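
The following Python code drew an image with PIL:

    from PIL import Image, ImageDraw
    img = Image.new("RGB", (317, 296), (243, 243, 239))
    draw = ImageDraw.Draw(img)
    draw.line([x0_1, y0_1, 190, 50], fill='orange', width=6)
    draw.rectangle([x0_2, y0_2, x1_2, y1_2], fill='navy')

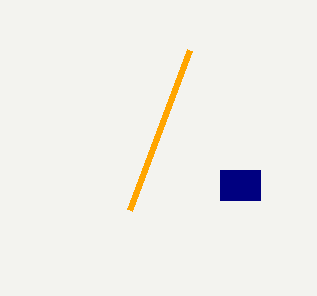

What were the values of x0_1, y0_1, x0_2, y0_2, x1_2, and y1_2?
x0_1 = 130; y0_1 = 210; x0_2 = 220; y0_2 = 170; x1_2 = 260; y1_2 = 200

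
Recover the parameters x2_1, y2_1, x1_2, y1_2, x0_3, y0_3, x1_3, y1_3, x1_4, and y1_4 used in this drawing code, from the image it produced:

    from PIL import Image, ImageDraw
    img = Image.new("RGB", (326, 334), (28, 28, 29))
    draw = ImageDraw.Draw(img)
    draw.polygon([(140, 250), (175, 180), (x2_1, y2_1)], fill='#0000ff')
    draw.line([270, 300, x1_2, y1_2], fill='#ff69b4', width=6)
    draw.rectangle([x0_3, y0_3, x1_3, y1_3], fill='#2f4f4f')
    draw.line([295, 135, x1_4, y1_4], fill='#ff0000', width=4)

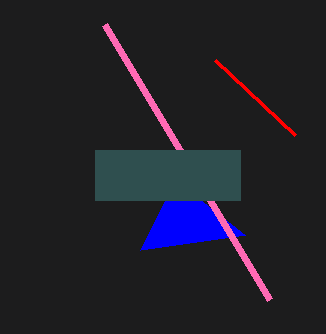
x2_1 = 245, y2_1 = 235, x1_2 = 105, y1_2 = 25, x0_3 = 95, y0_3 = 150, x1_3 = 240, y1_3 = 200, x1_4 = 215, y1_4 = 60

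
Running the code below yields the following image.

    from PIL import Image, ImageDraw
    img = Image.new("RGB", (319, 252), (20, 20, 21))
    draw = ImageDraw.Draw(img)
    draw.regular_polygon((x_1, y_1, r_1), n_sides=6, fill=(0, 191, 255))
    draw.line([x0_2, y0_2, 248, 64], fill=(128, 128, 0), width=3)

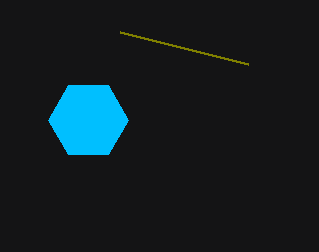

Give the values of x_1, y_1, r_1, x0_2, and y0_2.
x_1 = 88, y_1 = 120, r_1 = 40, x0_2 = 120, y0_2 = 32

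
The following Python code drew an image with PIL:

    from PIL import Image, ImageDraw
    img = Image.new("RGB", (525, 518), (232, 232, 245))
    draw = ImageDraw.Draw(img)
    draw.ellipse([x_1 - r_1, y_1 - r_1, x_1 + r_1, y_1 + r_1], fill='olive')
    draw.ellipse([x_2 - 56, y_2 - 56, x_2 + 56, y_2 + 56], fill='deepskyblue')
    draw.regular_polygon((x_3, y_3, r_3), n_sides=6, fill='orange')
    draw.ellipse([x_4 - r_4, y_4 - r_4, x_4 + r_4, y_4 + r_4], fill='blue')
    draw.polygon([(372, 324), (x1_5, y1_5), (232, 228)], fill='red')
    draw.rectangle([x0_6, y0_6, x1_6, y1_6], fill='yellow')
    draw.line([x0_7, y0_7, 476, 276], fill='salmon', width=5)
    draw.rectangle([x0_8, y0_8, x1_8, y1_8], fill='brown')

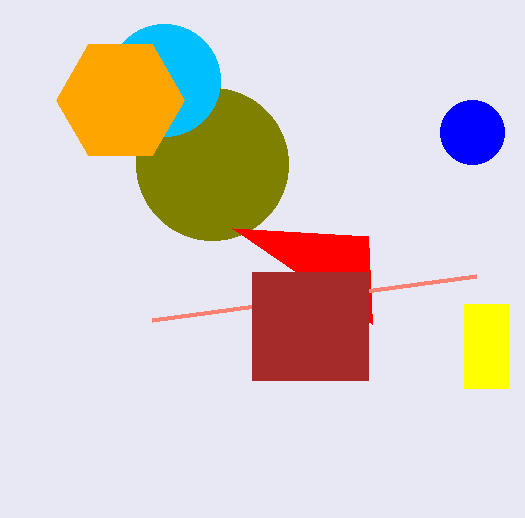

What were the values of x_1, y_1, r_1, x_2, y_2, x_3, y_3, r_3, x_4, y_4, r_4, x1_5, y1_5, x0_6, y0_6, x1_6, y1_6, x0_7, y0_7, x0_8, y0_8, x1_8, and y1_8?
x_1 = 212, y_1 = 164, r_1 = 76, x_2 = 164, y_2 = 80, x_3 = 120, y_3 = 100, r_3 = 64, x_4 = 472, y_4 = 132, r_4 = 32, x1_5 = 368, y1_5 = 236, x0_6 = 464, y0_6 = 304, x1_6 = 508, y1_6 = 388, x0_7 = 152, y0_7 = 320, x0_8 = 252, y0_8 = 272, x1_8 = 368, y1_8 = 380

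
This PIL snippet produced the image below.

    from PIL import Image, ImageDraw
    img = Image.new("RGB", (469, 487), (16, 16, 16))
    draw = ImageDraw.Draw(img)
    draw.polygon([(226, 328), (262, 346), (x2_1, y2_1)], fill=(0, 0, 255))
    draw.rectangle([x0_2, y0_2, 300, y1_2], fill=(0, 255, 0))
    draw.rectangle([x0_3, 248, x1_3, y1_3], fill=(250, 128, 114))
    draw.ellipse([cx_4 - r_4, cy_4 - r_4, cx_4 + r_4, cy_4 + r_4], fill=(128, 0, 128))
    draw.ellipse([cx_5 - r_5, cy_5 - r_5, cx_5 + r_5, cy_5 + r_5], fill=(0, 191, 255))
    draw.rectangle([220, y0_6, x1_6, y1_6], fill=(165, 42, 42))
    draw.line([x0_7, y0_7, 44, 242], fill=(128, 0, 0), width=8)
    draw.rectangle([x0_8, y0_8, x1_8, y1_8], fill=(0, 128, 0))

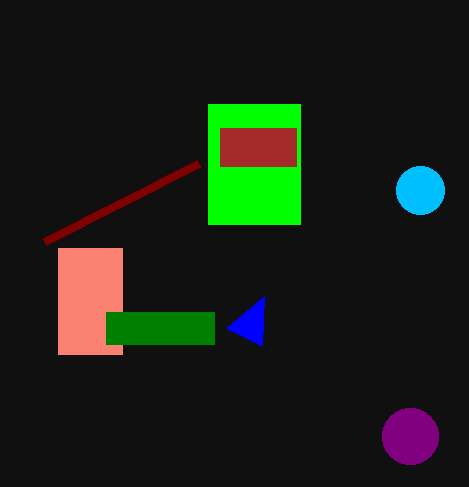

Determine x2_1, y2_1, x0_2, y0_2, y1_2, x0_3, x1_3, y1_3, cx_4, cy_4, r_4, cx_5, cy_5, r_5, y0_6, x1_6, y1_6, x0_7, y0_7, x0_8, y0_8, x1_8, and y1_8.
x2_1 = 264, y2_1 = 296, x0_2 = 208, y0_2 = 104, y1_2 = 224, x0_3 = 58, x1_3 = 122, y1_3 = 354, cx_4 = 410, cy_4 = 436, r_4 = 28, cx_5 = 420, cy_5 = 190, r_5 = 24, y0_6 = 128, x1_6 = 296, y1_6 = 166, x0_7 = 198, y0_7 = 164, x0_8 = 106, y0_8 = 312, x1_8 = 214, y1_8 = 344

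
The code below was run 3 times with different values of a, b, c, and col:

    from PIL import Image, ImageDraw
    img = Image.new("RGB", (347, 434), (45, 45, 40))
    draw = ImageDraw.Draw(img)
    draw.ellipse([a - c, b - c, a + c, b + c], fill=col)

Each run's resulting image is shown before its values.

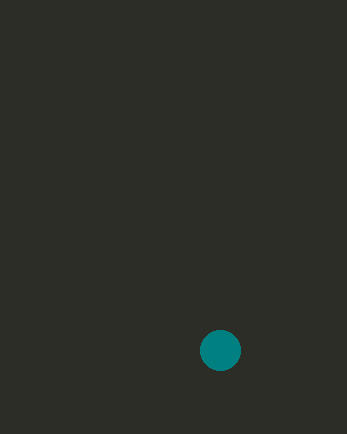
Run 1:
a = 220
b = 350
c = 20
col = 'teal'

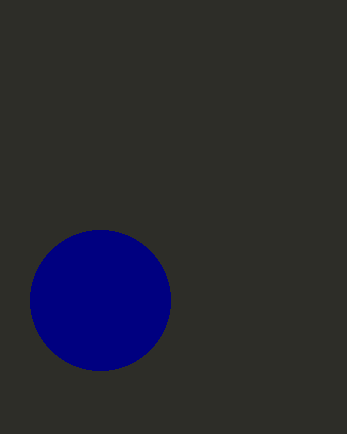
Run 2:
a = 100; b = 300; c = 70; col = 'navy'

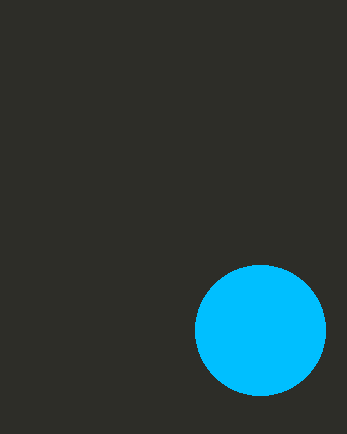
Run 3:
a = 260
b = 330
c = 65
col = 'deepskyblue'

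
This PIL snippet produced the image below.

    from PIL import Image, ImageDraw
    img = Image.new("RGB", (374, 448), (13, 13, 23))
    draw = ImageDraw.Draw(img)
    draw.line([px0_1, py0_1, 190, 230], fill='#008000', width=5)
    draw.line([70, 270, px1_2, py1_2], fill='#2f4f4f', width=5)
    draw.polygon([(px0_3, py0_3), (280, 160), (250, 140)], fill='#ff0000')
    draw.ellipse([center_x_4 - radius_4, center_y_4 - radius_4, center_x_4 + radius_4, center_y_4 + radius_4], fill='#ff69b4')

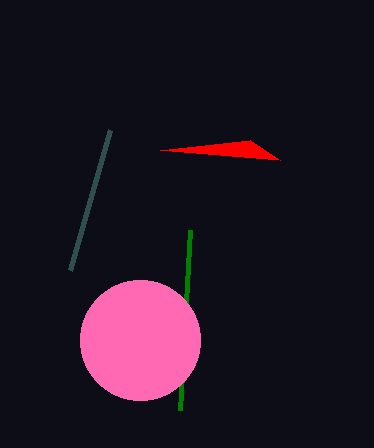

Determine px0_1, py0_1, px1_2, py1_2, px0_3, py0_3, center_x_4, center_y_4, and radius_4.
px0_1 = 180; py0_1 = 410; px1_2 = 110; py1_2 = 130; px0_3 = 160; py0_3 = 150; center_x_4 = 140; center_y_4 = 340; radius_4 = 60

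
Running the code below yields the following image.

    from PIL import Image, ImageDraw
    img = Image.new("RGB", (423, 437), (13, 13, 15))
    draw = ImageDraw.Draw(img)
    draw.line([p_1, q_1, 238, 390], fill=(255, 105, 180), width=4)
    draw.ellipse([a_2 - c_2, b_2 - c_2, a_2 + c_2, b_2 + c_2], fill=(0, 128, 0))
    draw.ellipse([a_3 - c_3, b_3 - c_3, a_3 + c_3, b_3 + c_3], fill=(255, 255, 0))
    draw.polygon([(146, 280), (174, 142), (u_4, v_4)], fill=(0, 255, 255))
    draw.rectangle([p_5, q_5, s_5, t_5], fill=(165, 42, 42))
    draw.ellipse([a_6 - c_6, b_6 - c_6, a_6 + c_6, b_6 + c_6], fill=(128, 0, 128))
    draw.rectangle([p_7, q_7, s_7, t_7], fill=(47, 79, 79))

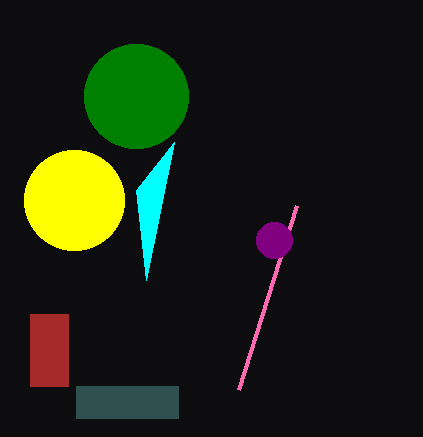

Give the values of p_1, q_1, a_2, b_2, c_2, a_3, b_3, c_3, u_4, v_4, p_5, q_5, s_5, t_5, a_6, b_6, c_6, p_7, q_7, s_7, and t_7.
p_1 = 296, q_1 = 206, a_2 = 136, b_2 = 96, c_2 = 52, a_3 = 74, b_3 = 200, c_3 = 50, u_4 = 136, v_4 = 190, p_5 = 30, q_5 = 314, s_5 = 68, t_5 = 386, a_6 = 274, b_6 = 240, c_6 = 18, p_7 = 76, q_7 = 386, s_7 = 178, t_7 = 418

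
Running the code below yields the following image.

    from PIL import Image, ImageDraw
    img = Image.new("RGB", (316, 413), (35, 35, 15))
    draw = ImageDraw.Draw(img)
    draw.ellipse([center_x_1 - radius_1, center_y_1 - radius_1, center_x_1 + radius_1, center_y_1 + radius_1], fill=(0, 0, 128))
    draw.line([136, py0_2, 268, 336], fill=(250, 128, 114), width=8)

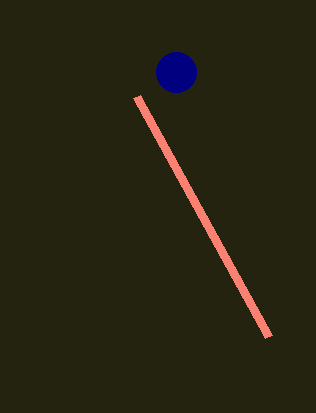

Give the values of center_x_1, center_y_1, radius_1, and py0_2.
center_x_1 = 176; center_y_1 = 72; radius_1 = 20; py0_2 = 96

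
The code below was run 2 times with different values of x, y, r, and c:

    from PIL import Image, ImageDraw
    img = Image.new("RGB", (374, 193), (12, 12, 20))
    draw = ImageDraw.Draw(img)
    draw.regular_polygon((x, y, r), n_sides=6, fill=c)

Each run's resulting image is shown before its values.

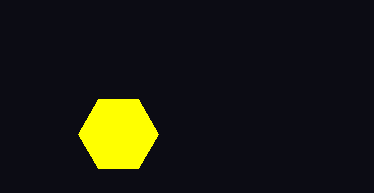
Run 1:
x = 118; y = 134; r = 40; c = 'yellow'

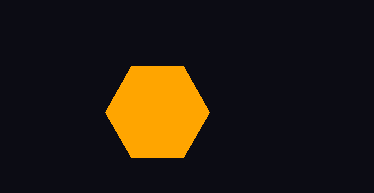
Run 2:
x = 157, y = 112, r = 52, c = 'orange'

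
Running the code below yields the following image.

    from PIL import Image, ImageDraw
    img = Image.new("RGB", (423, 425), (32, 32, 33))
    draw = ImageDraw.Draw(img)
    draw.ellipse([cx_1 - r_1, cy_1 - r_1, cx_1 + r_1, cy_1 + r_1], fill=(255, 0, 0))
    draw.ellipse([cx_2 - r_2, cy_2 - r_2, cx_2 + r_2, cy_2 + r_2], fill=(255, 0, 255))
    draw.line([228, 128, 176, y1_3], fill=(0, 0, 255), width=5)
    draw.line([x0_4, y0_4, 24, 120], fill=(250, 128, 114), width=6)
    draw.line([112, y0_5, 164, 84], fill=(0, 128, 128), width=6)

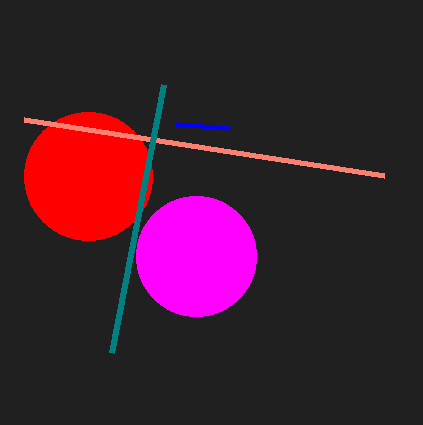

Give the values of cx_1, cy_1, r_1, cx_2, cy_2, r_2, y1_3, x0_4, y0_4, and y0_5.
cx_1 = 88; cy_1 = 176; r_1 = 64; cx_2 = 196; cy_2 = 256; r_2 = 60; y1_3 = 124; x0_4 = 384; y0_4 = 176; y0_5 = 352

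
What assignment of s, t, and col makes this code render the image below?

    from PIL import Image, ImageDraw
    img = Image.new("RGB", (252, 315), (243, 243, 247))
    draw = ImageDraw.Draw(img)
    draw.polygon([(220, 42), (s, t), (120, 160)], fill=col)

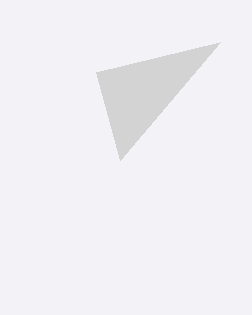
s = 96; t = 72; col = 'lightgray'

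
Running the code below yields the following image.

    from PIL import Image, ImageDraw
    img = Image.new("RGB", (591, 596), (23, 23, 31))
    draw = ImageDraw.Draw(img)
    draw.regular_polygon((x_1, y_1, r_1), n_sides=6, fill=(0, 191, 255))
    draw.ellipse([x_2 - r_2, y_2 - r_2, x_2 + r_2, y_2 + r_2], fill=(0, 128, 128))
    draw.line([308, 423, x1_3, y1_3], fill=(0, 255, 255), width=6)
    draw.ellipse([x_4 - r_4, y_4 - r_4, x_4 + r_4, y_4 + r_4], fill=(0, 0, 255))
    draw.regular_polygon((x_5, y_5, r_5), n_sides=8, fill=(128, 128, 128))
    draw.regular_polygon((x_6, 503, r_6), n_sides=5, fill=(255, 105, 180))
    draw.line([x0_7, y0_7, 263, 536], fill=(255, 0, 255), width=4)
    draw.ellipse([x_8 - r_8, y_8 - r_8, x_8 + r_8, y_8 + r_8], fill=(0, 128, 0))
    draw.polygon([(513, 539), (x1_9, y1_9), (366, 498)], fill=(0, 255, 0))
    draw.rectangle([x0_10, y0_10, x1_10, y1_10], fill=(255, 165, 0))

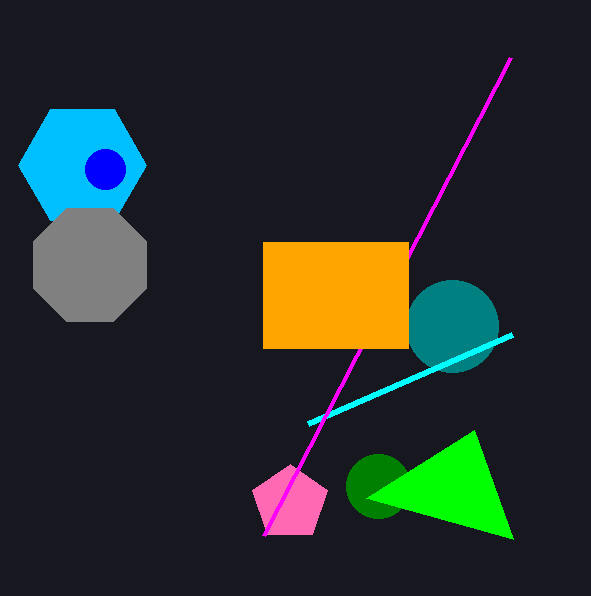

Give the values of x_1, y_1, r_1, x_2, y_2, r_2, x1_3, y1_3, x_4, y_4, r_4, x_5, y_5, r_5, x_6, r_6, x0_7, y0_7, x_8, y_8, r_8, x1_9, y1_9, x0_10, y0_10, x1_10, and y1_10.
x_1 = 82, y_1 = 165, r_1 = 64, x_2 = 452, y_2 = 326, r_2 = 46, x1_3 = 512, y1_3 = 334, x_4 = 105, y_4 = 169, r_4 = 20, x_5 = 90, y_5 = 265, r_5 = 61, x_6 = 290, r_6 = 39, x0_7 = 510, y0_7 = 58, x_8 = 378, y_8 = 486, r_8 = 32, x1_9 = 474, y1_9 = 430, x0_10 = 263, y0_10 = 242, x1_10 = 408, y1_10 = 348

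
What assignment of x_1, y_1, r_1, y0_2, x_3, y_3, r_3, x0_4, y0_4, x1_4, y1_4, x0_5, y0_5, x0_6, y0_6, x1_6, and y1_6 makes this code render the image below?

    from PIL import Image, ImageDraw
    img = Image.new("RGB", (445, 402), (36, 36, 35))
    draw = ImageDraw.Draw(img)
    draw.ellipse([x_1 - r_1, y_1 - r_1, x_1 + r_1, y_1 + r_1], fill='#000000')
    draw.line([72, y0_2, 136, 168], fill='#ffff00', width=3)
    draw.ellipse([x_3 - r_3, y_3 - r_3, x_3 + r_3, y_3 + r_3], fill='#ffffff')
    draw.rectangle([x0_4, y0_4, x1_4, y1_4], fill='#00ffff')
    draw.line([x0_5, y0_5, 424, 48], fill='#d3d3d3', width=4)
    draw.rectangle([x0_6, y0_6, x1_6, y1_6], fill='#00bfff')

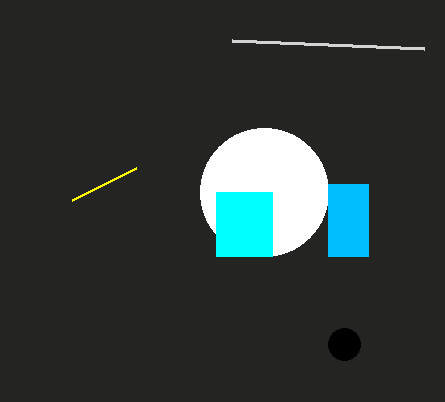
x_1 = 344, y_1 = 344, r_1 = 16, y0_2 = 200, x_3 = 264, y_3 = 192, r_3 = 64, x0_4 = 216, y0_4 = 192, x1_4 = 272, y1_4 = 256, x0_5 = 232, y0_5 = 40, x0_6 = 328, y0_6 = 184, x1_6 = 368, y1_6 = 256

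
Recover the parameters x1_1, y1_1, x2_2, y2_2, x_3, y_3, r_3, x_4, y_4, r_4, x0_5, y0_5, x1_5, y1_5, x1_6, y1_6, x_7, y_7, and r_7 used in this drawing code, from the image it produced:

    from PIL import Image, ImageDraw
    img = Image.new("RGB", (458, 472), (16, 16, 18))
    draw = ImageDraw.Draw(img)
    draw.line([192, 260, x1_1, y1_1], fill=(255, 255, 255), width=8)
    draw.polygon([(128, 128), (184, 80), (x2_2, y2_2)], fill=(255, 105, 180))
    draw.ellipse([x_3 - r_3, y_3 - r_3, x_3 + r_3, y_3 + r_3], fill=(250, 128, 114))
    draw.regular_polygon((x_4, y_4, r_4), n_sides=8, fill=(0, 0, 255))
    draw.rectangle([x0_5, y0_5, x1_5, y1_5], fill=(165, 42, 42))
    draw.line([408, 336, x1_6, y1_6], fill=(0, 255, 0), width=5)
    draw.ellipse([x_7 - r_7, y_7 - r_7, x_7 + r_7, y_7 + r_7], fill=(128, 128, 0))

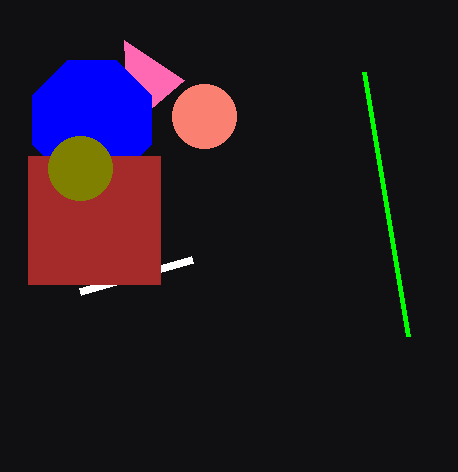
x1_1 = 80, y1_1 = 292, x2_2 = 124, y2_2 = 40, x_3 = 204, y_3 = 116, r_3 = 32, x_4 = 92, y_4 = 120, r_4 = 64, x0_5 = 28, y0_5 = 156, x1_5 = 160, y1_5 = 284, x1_6 = 364, y1_6 = 72, x_7 = 80, y_7 = 168, r_7 = 32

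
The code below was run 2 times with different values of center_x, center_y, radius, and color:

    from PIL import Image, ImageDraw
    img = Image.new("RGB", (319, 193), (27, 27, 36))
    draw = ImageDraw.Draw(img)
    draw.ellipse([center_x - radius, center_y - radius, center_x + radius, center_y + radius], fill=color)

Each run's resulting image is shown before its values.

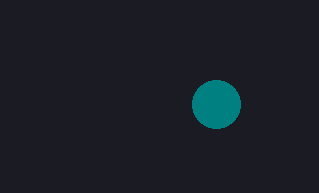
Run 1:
center_x = 216; center_y = 104; radius = 24; color = 'teal'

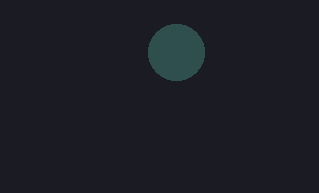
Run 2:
center_x = 176
center_y = 52
radius = 28
color = 'darkslategray'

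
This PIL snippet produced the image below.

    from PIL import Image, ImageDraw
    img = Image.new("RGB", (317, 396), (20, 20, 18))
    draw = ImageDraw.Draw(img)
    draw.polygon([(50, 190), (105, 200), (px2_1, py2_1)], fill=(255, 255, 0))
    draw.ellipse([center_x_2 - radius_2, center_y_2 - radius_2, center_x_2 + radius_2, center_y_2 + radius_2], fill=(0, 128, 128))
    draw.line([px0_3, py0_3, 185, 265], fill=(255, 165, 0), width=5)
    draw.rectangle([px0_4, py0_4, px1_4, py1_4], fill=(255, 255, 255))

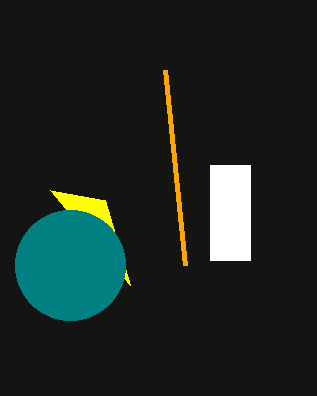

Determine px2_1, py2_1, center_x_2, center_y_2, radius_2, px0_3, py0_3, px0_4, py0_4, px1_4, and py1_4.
px2_1 = 130, py2_1 = 285, center_x_2 = 70, center_y_2 = 265, radius_2 = 55, px0_3 = 165, py0_3 = 70, px0_4 = 210, py0_4 = 165, px1_4 = 250, py1_4 = 260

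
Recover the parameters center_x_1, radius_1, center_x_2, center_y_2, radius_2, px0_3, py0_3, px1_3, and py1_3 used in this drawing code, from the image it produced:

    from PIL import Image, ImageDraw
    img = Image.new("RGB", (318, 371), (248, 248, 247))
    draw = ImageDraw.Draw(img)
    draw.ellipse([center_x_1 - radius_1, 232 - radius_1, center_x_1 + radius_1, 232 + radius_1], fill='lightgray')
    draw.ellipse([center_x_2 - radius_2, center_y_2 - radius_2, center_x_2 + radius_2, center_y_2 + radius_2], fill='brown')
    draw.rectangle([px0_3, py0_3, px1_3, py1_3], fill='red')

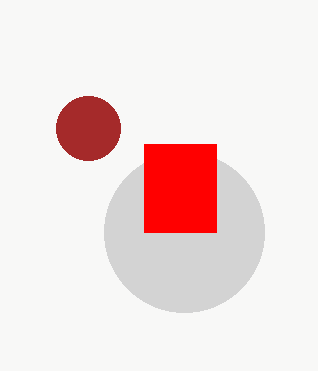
center_x_1 = 184
radius_1 = 80
center_x_2 = 88
center_y_2 = 128
radius_2 = 32
px0_3 = 144
py0_3 = 144
px1_3 = 216
py1_3 = 232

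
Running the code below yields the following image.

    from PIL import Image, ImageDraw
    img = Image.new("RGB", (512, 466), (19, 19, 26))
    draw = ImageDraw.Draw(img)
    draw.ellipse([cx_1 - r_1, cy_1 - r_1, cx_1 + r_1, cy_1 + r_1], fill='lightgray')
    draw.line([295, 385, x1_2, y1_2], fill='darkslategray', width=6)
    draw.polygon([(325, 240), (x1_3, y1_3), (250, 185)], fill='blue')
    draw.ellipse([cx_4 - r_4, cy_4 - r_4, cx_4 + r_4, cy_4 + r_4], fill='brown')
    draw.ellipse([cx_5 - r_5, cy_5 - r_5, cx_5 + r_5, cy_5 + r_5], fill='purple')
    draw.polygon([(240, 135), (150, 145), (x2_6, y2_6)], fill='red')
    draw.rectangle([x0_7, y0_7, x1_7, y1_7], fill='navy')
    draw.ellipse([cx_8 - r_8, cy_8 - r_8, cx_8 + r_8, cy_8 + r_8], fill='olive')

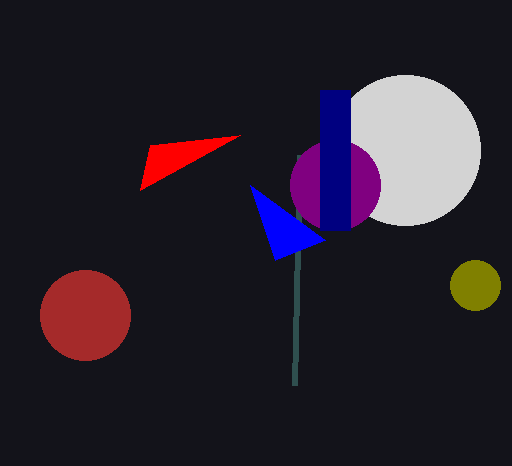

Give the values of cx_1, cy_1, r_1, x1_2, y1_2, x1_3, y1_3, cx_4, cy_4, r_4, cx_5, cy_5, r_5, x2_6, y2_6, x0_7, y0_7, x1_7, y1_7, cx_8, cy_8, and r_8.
cx_1 = 405
cy_1 = 150
r_1 = 75
x1_2 = 300
y1_2 = 155
x1_3 = 275
y1_3 = 260
cx_4 = 85
cy_4 = 315
r_4 = 45
cx_5 = 335
cy_5 = 185
r_5 = 45
x2_6 = 140
y2_6 = 190
x0_7 = 320
y0_7 = 90
x1_7 = 350
y1_7 = 230
cx_8 = 475
cy_8 = 285
r_8 = 25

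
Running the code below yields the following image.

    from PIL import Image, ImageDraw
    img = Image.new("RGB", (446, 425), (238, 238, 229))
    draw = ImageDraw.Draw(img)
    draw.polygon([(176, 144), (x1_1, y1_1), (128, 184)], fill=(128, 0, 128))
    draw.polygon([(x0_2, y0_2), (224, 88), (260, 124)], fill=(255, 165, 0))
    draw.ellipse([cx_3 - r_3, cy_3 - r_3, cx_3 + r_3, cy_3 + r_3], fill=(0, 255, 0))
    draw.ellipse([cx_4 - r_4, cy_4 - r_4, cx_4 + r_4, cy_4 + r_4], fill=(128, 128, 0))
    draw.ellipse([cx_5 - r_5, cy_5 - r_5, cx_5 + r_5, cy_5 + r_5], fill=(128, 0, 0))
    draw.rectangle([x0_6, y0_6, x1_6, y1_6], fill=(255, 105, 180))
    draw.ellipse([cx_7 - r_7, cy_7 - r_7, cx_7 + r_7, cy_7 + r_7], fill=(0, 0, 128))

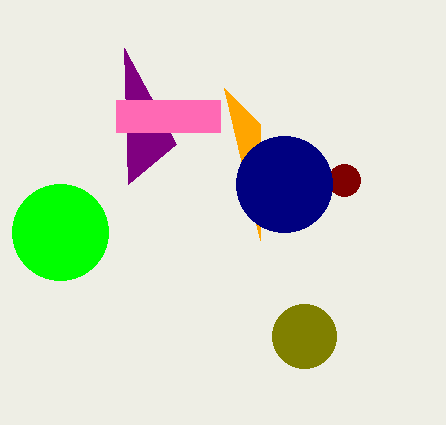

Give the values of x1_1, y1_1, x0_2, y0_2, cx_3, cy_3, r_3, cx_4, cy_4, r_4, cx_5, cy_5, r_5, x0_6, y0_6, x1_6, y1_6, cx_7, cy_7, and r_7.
x1_1 = 124; y1_1 = 48; x0_2 = 260; y0_2 = 240; cx_3 = 60; cy_3 = 232; r_3 = 48; cx_4 = 304; cy_4 = 336; r_4 = 32; cx_5 = 344; cy_5 = 180; r_5 = 16; x0_6 = 116; y0_6 = 100; x1_6 = 220; y1_6 = 132; cx_7 = 284; cy_7 = 184; r_7 = 48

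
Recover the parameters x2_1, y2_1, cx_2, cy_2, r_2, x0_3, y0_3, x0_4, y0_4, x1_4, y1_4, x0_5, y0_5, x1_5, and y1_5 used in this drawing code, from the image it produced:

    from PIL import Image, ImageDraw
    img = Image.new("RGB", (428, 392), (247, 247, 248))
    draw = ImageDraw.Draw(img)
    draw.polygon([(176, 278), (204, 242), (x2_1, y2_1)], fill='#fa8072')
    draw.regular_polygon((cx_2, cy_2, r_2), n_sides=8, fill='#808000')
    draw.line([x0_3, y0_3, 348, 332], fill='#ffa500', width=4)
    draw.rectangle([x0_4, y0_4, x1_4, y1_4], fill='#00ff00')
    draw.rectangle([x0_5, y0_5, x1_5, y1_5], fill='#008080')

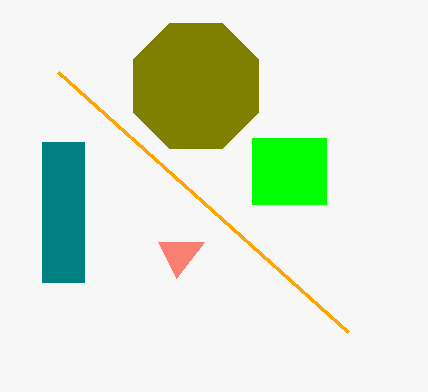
x2_1 = 158
y2_1 = 242
cx_2 = 196
cy_2 = 86
r_2 = 68
x0_3 = 58
y0_3 = 72
x0_4 = 252
y0_4 = 138
x1_4 = 326
y1_4 = 204
x0_5 = 42
y0_5 = 142
x1_5 = 84
y1_5 = 282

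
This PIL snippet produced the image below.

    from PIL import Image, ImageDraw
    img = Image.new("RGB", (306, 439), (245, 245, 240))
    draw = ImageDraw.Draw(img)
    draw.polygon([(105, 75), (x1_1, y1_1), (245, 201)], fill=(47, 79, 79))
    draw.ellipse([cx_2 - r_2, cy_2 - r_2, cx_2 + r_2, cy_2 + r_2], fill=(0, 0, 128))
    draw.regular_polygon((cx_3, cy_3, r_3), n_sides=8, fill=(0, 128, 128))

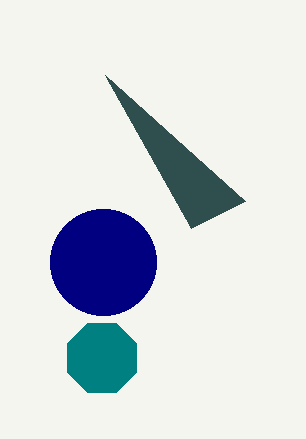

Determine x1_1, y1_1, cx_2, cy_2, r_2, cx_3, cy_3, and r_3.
x1_1 = 191; y1_1 = 228; cx_2 = 103; cy_2 = 262; r_2 = 53; cx_3 = 102; cy_3 = 358; r_3 = 37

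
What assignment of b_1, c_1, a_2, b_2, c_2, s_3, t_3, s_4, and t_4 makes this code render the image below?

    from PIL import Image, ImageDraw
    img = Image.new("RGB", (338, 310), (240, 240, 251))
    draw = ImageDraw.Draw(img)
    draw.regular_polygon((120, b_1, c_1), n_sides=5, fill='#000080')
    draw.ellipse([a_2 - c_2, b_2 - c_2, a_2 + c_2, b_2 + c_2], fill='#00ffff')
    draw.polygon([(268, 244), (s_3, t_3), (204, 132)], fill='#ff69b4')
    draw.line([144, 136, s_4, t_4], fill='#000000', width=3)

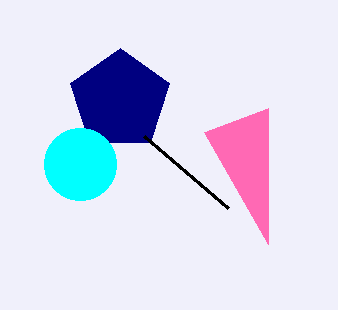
b_1 = 100
c_1 = 52
a_2 = 80
b_2 = 164
c_2 = 36
s_3 = 268
t_3 = 108
s_4 = 228
t_4 = 208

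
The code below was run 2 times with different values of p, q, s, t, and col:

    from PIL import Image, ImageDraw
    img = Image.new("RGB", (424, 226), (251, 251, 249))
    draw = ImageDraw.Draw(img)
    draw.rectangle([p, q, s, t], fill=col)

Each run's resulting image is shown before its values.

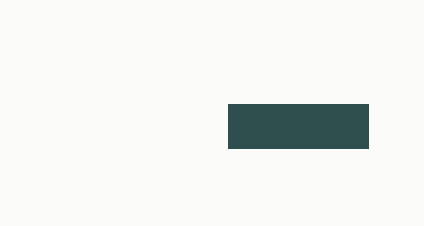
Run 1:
p = 228; q = 104; s = 368; t = 148; col = 'darkslategray'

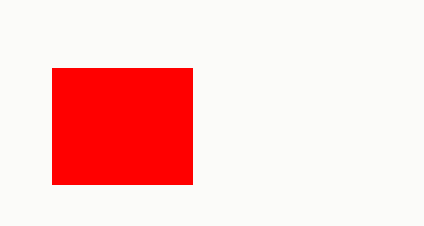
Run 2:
p = 52; q = 68; s = 192; t = 184; col = 'red'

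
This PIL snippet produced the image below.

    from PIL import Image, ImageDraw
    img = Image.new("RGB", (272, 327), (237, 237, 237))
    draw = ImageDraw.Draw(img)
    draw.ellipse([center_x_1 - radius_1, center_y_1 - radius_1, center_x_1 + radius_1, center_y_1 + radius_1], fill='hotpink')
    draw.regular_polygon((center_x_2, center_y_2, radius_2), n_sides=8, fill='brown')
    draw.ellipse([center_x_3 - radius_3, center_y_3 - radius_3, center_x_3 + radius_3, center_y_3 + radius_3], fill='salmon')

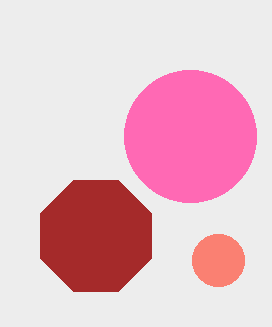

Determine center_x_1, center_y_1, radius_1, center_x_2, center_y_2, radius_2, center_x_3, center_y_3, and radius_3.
center_x_1 = 190; center_y_1 = 136; radius_1 = 66; center_x_2 = 96; center_y_2 = 236; radius_2 = 60; center_x_3 = 218; center_y_3 = 260; radius_3 = 26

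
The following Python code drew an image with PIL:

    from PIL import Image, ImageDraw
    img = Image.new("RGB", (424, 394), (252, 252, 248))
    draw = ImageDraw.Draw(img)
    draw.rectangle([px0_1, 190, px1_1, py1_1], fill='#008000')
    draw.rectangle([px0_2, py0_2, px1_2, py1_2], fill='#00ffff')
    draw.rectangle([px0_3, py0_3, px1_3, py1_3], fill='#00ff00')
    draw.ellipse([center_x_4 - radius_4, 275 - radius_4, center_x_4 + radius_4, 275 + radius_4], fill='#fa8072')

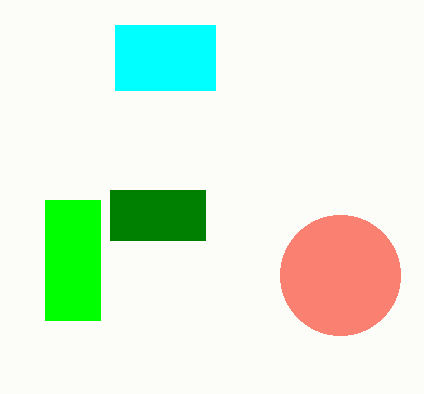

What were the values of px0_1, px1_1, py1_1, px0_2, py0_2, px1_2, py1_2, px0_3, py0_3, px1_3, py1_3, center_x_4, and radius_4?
px0_1 = 110; px1_1 = 205; py1_1 = 240; px0_2 = 115; py0_2 = 25; px1_2 = 215; py1_2 = 90; px0_3 = 45; py0_3 = 200; px1_3 = 100; py1_3 = 320; center_x_4 = 340; radius_4 = 60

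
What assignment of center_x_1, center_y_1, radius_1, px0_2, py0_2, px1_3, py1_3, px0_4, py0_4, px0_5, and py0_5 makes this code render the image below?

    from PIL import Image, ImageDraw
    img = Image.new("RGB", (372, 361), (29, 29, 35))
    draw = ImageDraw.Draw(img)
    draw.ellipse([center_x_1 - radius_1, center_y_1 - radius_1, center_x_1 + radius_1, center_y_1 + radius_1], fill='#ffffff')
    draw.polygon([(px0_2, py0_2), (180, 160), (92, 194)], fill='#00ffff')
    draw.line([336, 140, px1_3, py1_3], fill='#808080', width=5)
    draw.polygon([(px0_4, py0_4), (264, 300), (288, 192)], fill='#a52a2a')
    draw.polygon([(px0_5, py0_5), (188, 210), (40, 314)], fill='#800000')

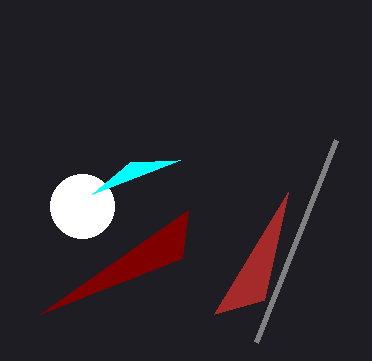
center_x_1 = 82
center_y_1 = 206
radius_1 = 32
px0_2 = 130
py0_2 = 162
px1_3 = 256
py1_3 = 342
px0_4 = 214
py0_4 = 314
px0_5 = 182
py0_5 = 258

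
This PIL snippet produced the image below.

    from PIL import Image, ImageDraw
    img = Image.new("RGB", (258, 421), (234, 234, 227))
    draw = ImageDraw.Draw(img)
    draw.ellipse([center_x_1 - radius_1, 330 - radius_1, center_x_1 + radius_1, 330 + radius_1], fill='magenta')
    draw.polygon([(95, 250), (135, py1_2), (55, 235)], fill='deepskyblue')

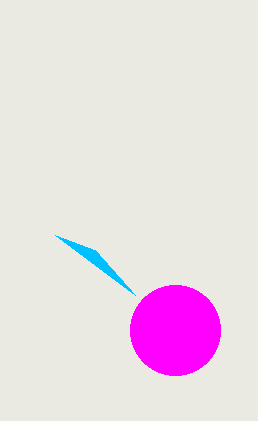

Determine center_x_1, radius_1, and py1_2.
center_x_1 = 175; radius_1 = 45; py1_2 = 295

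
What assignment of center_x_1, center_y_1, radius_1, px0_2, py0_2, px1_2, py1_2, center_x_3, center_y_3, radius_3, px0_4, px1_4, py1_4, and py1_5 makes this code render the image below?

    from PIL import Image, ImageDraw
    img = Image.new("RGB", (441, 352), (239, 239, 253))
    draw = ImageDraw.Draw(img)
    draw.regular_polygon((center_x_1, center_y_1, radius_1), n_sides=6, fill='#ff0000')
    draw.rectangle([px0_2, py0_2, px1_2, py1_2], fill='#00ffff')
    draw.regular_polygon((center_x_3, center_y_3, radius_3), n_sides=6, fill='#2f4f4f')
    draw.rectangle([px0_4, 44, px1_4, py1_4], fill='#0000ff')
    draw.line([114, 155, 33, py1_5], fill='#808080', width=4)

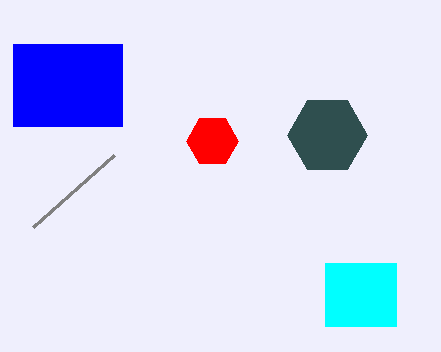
center_x_1 = 212; center_y_1 = 141; radius_1 = 26; px0_2 = 325; py0_2 = 263; px1_2 = 396; py1_2 = 326; center_x_3 = 327; center_y_3 = 135; radius_3 = 40; px0_4 = 13; px1_4 = 122; py1_4 = 126; py1_5 = 227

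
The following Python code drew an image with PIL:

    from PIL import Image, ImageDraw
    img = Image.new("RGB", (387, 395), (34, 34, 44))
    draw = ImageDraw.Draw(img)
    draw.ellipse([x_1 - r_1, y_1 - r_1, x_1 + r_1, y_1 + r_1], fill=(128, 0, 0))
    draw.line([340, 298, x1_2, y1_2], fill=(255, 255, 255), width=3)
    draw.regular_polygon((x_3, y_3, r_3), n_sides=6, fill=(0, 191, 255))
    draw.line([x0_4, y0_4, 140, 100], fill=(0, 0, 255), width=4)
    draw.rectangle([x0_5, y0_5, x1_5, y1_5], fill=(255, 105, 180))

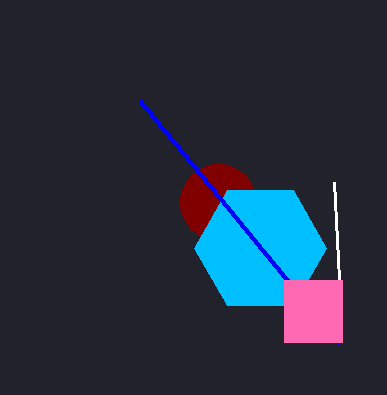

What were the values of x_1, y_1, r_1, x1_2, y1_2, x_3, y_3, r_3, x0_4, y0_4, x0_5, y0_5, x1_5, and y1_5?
x_1 = 218, y_1 = 202, r_1 = 38, x1_2 = 334, y1_2 = 182, x_3 = 260, y_3 = 248, r_3 = 66, x0_4 = 340, y0_4 = 344, x0_5 = 284, y0_5 = 280, x1_5 = 342, y1_5 = 342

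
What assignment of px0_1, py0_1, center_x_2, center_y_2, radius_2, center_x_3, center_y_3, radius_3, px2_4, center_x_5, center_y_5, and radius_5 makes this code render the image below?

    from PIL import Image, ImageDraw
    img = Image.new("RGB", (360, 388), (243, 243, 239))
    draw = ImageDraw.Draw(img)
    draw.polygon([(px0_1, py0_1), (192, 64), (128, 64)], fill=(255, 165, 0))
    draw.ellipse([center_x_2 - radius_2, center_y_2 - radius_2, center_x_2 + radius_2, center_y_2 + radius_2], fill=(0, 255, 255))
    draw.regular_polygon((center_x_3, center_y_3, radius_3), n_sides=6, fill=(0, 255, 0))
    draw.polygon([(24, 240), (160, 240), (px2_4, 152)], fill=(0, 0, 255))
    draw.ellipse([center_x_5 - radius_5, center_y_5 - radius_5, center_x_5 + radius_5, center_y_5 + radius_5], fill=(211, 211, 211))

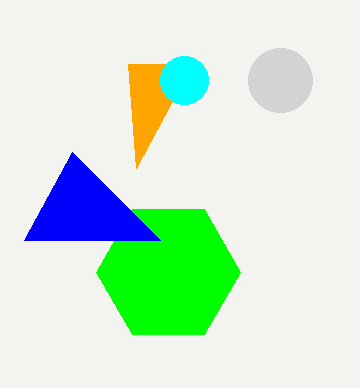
px0_1 = 136
py0_1 = 168
center_x_2 = 184
center_y_2 = 80
radius_2 = 24
center_x_3 = 168
center_y_3 = 272
radius_3 = 72
px2_4 = 72
center_x_5 = 280
center_y_5 = 80
radius_5 = 32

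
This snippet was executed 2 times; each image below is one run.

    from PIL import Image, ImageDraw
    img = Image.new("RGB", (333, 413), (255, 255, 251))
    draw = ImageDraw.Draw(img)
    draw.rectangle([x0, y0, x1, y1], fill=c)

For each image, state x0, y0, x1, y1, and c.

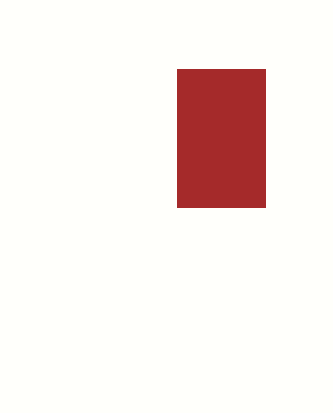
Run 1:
x0 = 177, y0 = 69, x1 = 265, y1 = 207, c = 'brown'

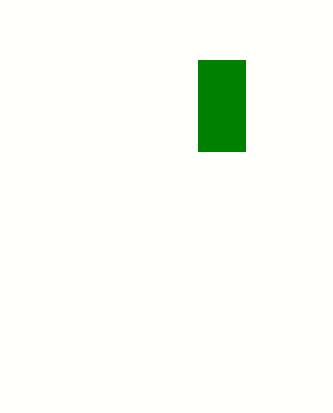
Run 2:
x0 = 198, y0 = 60, x1 = 245, y1 = 151, c = 'green'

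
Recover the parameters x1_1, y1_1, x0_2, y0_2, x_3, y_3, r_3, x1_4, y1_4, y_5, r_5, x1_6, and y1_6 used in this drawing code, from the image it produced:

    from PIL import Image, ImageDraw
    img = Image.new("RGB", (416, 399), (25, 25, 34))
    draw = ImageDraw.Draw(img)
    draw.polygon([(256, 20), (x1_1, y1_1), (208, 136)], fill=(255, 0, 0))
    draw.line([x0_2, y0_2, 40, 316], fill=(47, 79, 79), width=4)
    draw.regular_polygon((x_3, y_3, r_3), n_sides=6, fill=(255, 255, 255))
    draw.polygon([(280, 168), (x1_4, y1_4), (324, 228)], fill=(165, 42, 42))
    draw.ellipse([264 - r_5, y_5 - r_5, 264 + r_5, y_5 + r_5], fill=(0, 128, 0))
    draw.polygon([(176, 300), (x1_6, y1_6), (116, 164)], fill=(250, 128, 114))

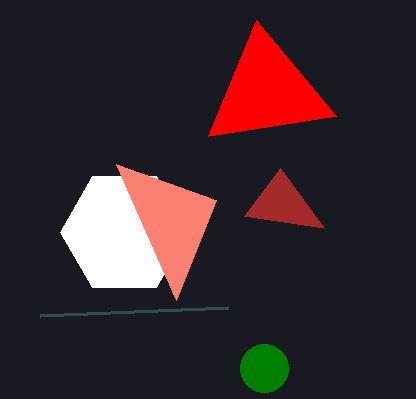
x1_1 = 336
y1_1 = 116
x0_2 = 228
y0_2 = 308
x_3 = 124
y_3 = 232
r_3 = 64
x1_4 = 244
y1_4 = 216
y_5 = 368
r_5 = 24
x1_6 = 216
y1_6 = 200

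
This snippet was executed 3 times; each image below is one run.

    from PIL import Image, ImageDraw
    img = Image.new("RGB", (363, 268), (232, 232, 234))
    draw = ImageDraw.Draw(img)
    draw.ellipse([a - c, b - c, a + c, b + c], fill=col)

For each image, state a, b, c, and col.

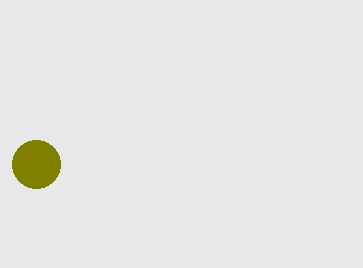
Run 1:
a = 36; b = 164; c = 24; col = 'olive'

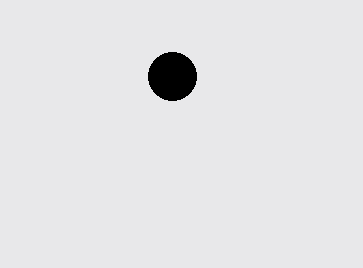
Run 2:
a = 172; b = 76; c = 24; col = 'black'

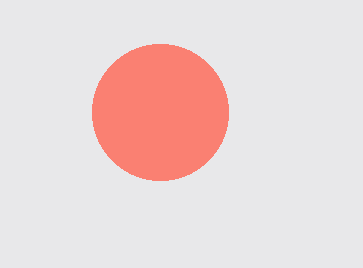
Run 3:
a = 160; b = 112; c = 68; col = 'salmon'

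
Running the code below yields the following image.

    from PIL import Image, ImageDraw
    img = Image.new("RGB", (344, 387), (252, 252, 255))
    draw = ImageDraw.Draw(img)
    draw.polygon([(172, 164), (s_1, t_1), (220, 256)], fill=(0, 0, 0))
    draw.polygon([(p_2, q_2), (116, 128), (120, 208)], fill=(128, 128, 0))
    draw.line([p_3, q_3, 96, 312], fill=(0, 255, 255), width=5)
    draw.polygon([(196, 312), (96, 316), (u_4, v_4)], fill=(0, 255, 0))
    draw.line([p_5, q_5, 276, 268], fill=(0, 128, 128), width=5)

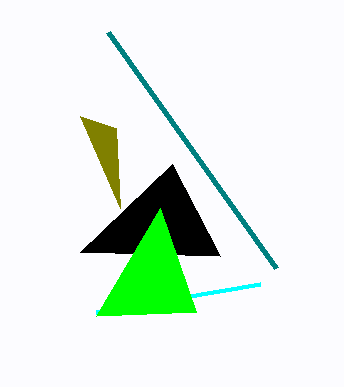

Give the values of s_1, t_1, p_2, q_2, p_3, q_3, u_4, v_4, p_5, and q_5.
s_1 = 80; t_1 = 252; p_2 = 80; q_2 = 116; p_3 = 260; q_3 = 284; u_4 = 160; v_4 = 208; p_5 = 108; q_5 = 32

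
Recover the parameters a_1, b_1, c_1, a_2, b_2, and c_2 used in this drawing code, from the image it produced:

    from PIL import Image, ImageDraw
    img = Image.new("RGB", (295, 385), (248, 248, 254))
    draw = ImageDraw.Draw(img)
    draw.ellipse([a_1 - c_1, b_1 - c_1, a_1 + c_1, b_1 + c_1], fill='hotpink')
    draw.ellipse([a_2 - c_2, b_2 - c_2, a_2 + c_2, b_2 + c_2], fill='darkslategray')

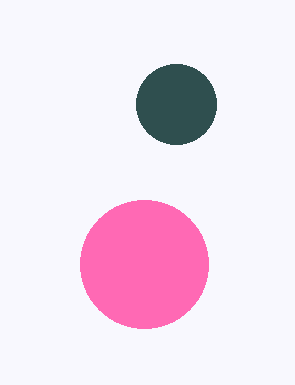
a_1 = 144, b_1 = 264, c_1 = 64, a_2 = 176, b_2 = 104, c_2 = 40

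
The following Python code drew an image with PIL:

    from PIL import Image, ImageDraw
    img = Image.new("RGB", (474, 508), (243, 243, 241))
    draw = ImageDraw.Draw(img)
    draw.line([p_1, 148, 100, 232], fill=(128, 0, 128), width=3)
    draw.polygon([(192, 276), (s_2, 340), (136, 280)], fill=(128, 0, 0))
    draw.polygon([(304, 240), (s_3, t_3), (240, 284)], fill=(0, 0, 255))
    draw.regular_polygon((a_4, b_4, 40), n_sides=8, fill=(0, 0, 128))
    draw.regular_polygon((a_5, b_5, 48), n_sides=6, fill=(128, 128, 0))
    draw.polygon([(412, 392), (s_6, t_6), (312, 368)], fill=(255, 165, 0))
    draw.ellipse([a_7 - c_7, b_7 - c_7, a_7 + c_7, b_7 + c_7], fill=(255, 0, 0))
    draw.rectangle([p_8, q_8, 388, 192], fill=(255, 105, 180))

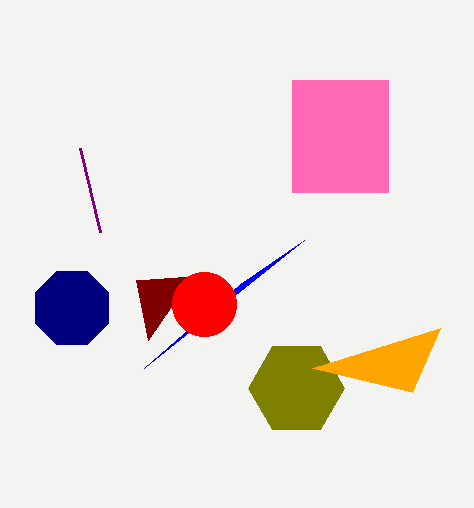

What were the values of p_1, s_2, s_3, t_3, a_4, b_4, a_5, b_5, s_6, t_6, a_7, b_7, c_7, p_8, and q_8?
p_1 = 80, s_2 = 148, s_3 = 144, t_3 = 368, a_4 = 72, b_4 = 308, a_5 = 296, b_5 = 388, s_6 = 440, t_6 = 328, a_7 = 204, b_7 = 304, c_7 = 32, p_8 = 292, q_8 = 80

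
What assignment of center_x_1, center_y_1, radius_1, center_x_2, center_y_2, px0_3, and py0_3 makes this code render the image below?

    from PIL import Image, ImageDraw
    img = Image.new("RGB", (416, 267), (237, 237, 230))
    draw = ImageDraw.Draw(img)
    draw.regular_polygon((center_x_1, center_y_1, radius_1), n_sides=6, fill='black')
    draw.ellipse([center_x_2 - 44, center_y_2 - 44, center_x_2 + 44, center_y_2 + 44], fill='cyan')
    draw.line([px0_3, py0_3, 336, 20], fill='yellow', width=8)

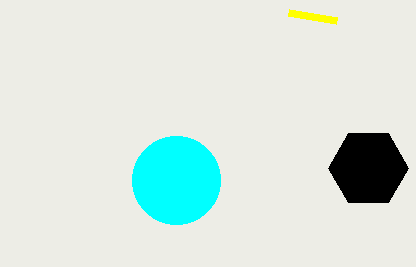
center_x_1 = 368, center_y_1 = 168, radius_1 = 40, center_x_2 = 176, center_y_2 = 180, px0_3 = 288, py0_3 = 12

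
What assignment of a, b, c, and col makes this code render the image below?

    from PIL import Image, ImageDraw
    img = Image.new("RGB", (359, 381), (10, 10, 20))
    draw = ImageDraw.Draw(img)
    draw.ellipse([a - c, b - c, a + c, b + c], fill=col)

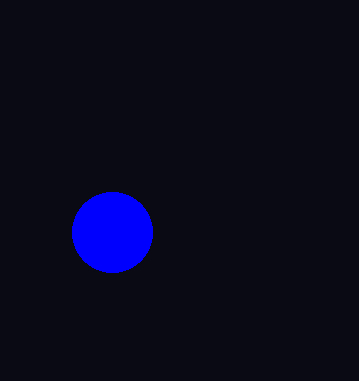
a = 112; b = 232; c = 40; col = 'blue'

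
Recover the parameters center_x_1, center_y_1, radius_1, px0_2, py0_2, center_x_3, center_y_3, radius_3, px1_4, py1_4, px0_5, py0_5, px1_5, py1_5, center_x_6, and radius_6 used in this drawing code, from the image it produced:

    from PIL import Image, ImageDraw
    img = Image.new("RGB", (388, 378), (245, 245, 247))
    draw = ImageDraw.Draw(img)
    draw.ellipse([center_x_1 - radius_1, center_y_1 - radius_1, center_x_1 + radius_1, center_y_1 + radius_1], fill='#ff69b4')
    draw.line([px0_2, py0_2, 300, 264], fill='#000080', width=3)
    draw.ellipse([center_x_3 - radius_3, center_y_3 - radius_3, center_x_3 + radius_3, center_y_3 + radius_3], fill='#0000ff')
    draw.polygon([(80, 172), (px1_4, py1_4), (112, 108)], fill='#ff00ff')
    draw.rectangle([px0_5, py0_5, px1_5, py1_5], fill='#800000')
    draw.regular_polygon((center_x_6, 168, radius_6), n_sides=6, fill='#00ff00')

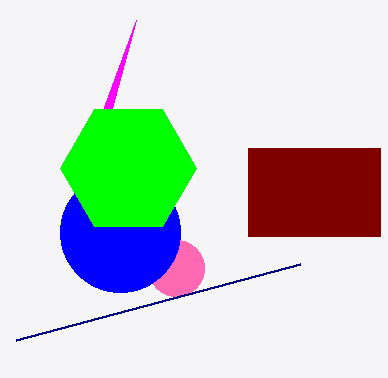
center_x_1 = 176
center_y_1 = 268
radius_1 = 28
px0_2 = 16
py0_2 = 340
center_x_3 = 120
center_y_3 = 232
radius_3 = 60
px1_4 = 136
py1_4 = 20
px0_5 = 248
py0_5 = 148
px1_5 = 380
py1_5 = 236
center_x_6 = 128
radius_6 = 68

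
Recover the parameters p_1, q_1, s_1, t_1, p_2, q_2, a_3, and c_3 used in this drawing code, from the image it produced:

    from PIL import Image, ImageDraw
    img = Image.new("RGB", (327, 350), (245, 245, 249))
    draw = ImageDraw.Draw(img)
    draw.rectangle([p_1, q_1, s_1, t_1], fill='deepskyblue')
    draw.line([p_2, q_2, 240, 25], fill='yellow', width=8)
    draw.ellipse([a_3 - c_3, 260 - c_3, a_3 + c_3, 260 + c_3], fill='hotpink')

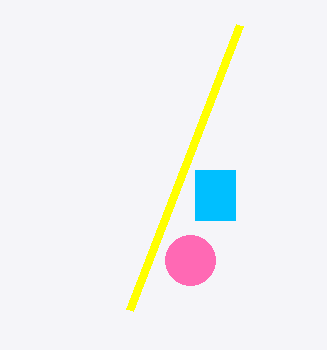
p_1 = 195, q_1 = 170, s_1 = 235, t_1 = 220, p_2 = 130, q_2 = 310, a_3 = 190, c_3 = 25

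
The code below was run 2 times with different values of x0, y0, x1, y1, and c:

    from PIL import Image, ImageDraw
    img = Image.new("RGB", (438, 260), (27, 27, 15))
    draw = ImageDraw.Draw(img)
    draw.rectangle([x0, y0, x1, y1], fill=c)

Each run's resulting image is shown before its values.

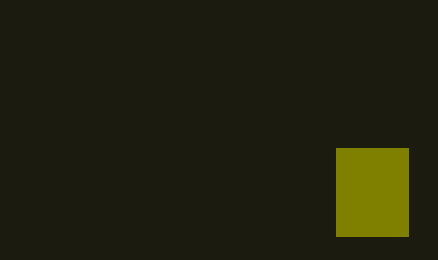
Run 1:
x0 = 336, y0 = 148, x1 = 408, y1 = 236, c = 'olive'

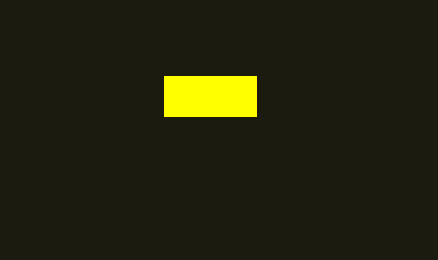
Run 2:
x0 = 164, y0 = 76, x1 = 256, y1 = 116, c = 'yellow'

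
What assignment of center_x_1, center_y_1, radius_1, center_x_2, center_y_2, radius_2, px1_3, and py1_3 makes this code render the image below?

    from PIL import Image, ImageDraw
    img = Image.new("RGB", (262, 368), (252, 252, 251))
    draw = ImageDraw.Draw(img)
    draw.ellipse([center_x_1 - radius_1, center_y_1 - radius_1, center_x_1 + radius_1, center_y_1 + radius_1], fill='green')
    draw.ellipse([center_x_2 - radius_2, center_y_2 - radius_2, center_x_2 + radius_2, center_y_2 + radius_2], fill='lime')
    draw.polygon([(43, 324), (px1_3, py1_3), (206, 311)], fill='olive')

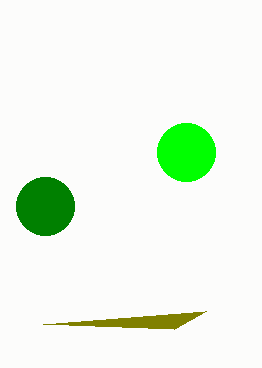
center_x_1 = 45; center_y_1 = 206; radius_1 = 29; center_x_2 = 186; center_y_2 = 152; radius_2 = 29; px1_3 = 174; py1_3 = 329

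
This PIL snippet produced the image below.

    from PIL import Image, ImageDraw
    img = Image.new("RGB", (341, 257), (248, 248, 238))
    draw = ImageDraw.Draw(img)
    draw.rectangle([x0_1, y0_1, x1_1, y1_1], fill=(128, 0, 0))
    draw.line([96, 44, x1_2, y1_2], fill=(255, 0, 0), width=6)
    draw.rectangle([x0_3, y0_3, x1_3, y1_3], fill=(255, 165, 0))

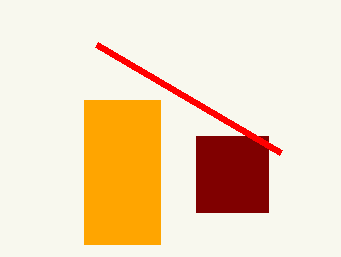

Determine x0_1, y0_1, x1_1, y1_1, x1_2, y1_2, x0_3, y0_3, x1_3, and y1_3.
x0_1 = 196
y0_1 = 136
x1_1 = 268
y1_1 = 212
x1_2 = 280
y1_2 = 152
x0_3 = 84
y0_3 = 100
x1_3 = 160
y1_3 = 244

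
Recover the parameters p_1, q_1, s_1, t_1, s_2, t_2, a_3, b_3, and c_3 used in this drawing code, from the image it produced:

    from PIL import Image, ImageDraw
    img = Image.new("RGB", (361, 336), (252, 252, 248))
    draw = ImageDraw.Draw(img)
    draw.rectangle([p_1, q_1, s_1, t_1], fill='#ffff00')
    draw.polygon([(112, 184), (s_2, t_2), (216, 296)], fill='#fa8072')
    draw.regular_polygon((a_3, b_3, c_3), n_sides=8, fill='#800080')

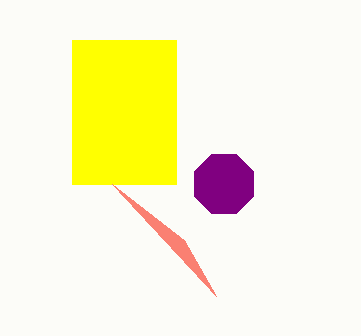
p_1 = 72; q_1 = 40; s_1 = 176; t_1 = 184; s_2 = 184; t_2 = 240; a_3 = 224; b_3 = 184; c_3 = 32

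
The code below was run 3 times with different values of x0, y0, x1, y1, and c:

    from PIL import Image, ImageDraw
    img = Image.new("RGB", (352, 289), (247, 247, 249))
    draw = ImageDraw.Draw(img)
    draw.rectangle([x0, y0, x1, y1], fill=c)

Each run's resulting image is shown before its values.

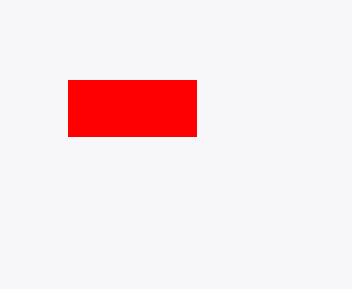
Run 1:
x0 = 68, y0 = 80, x1 = 196, y1 = 136, c = 'red'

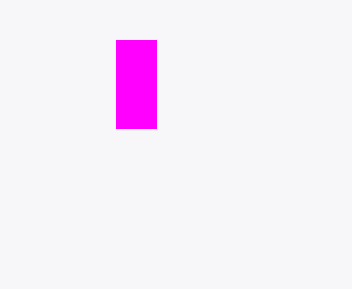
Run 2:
x0 = 116
y0 = 40
x1 = 156
y1 = 128
c = 'magenta'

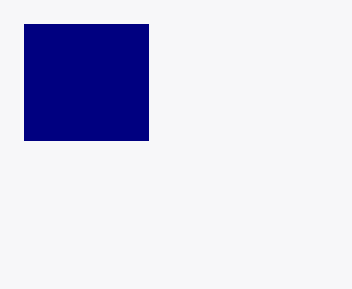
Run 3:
x0 = 24; y0 = 24; x1 = 148; y1 = 140; c = 'navy'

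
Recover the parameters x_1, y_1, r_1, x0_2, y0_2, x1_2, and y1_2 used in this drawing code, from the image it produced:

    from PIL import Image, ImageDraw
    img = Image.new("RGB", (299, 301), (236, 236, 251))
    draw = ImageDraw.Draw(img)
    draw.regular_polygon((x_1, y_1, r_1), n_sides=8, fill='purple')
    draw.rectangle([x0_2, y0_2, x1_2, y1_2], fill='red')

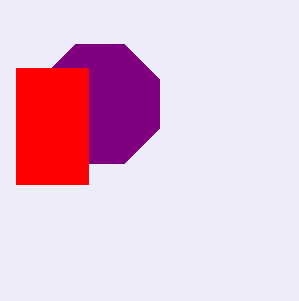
x_1 = 100; y_1 = 104; r_1 = 64; x0_2 = 16; y0_2 = 68; x1_2 = 88; y1_2 = 184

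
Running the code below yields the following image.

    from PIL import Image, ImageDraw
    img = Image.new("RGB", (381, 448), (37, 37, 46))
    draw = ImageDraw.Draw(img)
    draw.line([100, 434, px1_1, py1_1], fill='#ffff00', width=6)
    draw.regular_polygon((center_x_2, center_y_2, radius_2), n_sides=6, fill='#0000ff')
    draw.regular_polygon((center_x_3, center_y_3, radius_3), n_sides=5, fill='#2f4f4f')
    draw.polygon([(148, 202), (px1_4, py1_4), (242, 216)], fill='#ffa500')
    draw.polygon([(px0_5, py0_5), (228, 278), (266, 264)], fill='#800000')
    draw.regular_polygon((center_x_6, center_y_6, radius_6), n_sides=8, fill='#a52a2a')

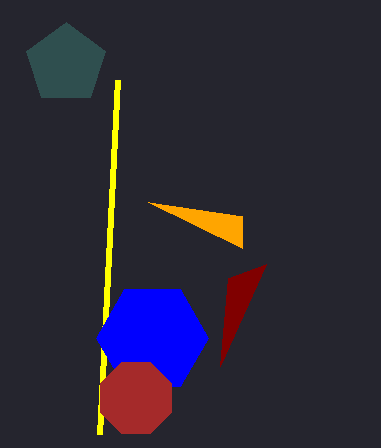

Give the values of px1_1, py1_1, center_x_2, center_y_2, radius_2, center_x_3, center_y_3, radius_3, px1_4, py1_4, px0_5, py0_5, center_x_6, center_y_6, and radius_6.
px1_1 = 118
py1_1 = 80
center_x_2 = 152
center_y_2 = 338
radius_2 = 56
center_x_3 = 66
center_y_3 = 64
radius_3 = 42
px1_4 = 242
py1_4 = 248
px0_5 = 220
py0_5 = 366
center_x_6 = 136
center_y_6 = 398
radius_6 = 38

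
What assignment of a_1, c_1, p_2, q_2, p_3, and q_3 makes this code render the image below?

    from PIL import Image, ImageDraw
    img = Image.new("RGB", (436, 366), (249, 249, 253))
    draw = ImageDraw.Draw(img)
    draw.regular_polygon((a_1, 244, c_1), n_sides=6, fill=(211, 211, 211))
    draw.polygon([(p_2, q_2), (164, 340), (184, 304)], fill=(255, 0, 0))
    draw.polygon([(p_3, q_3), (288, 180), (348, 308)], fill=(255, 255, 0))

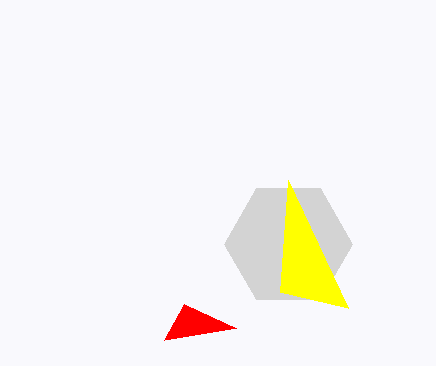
a_1 = 288, c_1 = 64, p_2 = 236, q_2 = 328, p_3 = 280, q_3 = 292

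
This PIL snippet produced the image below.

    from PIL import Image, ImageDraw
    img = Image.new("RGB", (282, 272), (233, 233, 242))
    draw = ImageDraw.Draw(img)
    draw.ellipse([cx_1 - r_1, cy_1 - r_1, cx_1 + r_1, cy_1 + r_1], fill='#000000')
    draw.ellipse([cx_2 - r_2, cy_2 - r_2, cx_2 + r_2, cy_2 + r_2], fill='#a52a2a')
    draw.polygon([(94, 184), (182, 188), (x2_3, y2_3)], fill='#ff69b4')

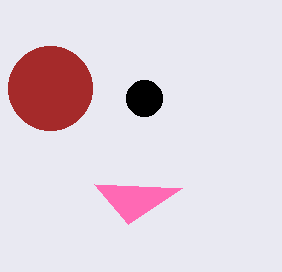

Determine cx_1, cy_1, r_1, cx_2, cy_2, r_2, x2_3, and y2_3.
cx_1 = 144
cy_1 = 98
r_1 = 18
cx_2 = 50
cy_2 = 88
r_2 = 42
x2_3 = 128
y2_3 = 224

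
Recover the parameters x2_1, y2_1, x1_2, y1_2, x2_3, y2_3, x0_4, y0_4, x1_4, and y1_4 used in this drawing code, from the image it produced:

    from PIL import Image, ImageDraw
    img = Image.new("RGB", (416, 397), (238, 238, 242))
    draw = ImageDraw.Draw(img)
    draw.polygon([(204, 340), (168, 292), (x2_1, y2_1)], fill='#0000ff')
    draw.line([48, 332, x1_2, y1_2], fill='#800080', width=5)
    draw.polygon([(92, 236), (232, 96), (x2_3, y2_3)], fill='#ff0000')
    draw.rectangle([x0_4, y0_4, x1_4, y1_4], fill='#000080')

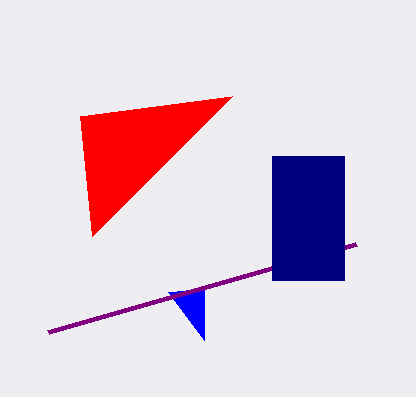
x2_1 = 204
y2_1 = 288
x1_2 = 356
y1_2 = 244
x2_3 = 80
y2_3 = 116
x0_4 = 272
y0_4 = 156
x1_4 = 344
y1_4 = 280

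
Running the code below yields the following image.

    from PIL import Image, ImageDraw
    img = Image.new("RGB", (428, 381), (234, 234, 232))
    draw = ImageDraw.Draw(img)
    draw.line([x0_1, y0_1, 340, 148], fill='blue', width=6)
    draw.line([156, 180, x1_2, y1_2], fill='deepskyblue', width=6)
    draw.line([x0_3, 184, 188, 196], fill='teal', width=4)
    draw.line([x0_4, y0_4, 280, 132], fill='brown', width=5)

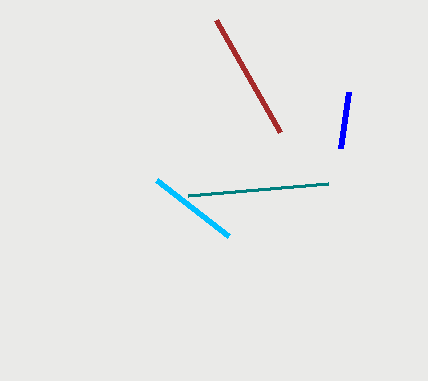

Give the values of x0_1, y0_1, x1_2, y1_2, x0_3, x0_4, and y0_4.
x0_1 = 348
y0_1 = 92
x1_2 = 228
y1_2 = 236
x0_3 = 328
x0_4 = 216
y0_4 = 20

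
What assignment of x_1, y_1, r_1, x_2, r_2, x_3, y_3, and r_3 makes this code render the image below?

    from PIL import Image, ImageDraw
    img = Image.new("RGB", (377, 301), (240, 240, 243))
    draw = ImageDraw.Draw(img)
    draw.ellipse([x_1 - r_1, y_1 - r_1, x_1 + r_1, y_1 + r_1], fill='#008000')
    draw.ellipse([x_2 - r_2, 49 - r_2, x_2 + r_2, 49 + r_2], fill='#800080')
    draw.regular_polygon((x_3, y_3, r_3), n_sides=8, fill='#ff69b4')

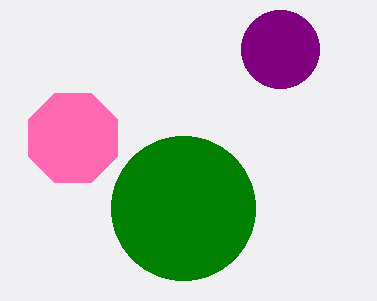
x_1 = 183, y_1 = 208, r_1 = 72, x_2 = 280, r_2 = 39, x_3 = 73, y_3 = 138, r_3 = 48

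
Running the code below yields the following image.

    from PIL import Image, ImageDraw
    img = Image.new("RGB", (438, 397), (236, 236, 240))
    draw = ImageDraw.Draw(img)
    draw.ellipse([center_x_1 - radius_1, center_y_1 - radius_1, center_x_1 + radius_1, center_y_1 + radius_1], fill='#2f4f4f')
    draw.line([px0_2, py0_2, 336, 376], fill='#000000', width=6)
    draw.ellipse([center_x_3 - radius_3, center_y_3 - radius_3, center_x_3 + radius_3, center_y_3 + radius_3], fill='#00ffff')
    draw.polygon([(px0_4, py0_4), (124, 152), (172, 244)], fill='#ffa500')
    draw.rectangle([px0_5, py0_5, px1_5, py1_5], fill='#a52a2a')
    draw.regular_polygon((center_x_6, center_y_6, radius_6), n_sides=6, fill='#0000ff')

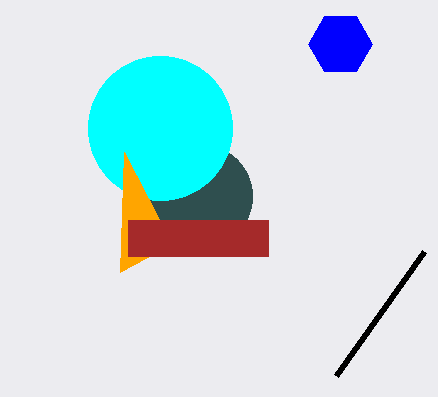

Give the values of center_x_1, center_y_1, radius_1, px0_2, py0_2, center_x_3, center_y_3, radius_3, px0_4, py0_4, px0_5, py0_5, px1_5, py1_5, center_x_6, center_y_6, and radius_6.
center_x_1 = 200; center_y_1 = 196; radius_1 = 52; px0_2 = 424; py0_2 = 252; center_x_3 = 160; center_y_3 = 128; radius_3 = 72; px0_4 = 120; py0_4 = 272; px0_5 = 128; py0_5 = 220; px1_5 = 268; py1_5 = 256; center_x_6 = 340; center_y_6 = 44; radius_6 = 32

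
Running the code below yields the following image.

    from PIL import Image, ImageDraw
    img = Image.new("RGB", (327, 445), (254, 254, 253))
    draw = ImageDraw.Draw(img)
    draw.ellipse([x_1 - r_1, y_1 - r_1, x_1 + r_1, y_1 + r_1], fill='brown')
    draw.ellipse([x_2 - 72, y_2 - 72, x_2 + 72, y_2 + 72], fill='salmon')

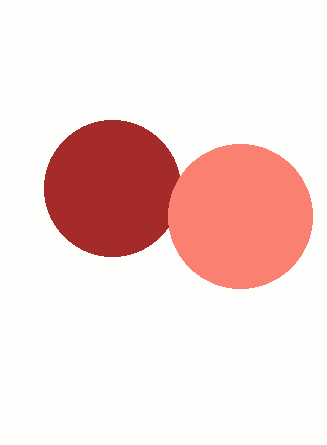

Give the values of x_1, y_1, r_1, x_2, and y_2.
x_1 = 112; y_1 = 188; r_1 = 68; x_2 = 240; y_2 = 216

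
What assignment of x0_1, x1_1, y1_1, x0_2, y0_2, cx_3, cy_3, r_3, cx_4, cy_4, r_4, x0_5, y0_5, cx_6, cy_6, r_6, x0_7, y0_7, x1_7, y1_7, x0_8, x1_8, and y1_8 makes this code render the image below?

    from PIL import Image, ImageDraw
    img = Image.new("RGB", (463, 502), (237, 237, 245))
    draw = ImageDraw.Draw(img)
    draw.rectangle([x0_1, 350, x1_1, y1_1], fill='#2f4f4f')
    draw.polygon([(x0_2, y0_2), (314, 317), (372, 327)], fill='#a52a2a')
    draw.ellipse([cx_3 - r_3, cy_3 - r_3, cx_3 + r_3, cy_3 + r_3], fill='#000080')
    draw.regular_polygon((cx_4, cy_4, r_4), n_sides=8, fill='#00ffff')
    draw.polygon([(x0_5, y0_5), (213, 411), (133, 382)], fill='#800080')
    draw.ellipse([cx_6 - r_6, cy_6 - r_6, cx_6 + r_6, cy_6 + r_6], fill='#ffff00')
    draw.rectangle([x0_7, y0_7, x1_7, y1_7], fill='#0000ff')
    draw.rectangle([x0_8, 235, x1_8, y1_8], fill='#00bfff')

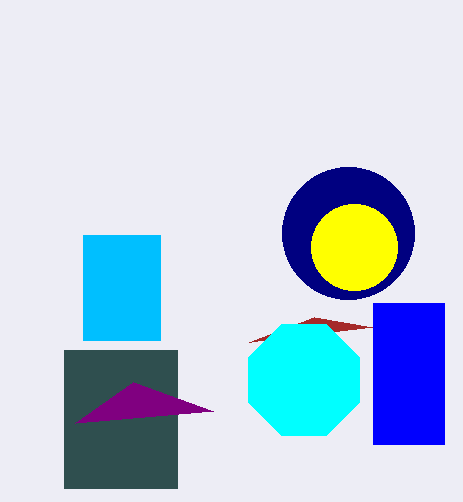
x0_1 = 64
x1_1 = 177
y1_1 = 488
x0_2 = 249
y0_2 = 342
cx_3 = 348
cy_3 = 233
r_3 = 66
cx_4 = 304
cy_4 = 380
r_4 = 60
x0_5 = 75
y0_5 = 423
cx_6 = 354
cy_6 = 247
r_6 = 43
x0_7 = 373
y0_7 = 303
x1_7 = 444
y1_7 = 444
x0_8 = 83
x1_8 = 160
y1_8 = 340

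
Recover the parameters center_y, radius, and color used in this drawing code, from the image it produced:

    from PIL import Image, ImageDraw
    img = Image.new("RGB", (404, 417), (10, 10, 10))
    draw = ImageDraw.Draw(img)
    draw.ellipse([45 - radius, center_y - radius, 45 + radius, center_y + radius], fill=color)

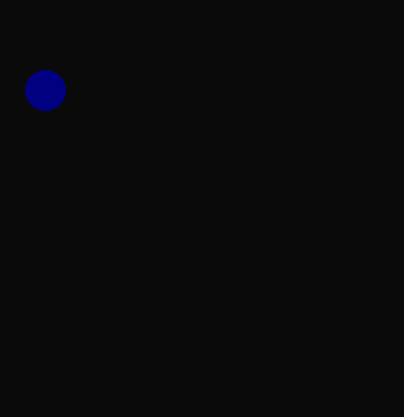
center_y = 90
radius = 20
color = 'navy'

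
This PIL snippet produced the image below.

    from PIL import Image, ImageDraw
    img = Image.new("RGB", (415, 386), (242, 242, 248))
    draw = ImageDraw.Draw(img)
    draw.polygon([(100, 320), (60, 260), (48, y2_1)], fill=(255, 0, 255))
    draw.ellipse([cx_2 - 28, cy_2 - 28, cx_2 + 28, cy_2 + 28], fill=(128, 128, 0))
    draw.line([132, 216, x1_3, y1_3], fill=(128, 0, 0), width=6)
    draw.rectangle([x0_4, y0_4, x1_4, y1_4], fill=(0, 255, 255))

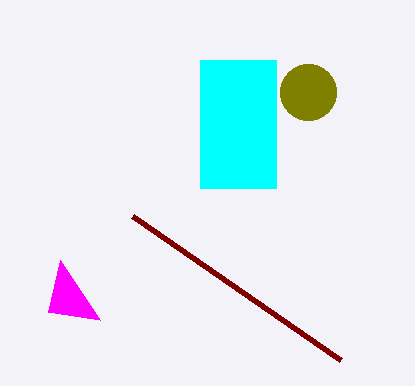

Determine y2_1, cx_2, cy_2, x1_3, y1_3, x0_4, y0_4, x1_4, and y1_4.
y2_1 = 312; cx_2 = 308; cy_2 = 92; x1_3 = 340; y1_3 = 360; x0_4 = 200; y0_4 = 60; x1_4 = 276; y1_4 = 188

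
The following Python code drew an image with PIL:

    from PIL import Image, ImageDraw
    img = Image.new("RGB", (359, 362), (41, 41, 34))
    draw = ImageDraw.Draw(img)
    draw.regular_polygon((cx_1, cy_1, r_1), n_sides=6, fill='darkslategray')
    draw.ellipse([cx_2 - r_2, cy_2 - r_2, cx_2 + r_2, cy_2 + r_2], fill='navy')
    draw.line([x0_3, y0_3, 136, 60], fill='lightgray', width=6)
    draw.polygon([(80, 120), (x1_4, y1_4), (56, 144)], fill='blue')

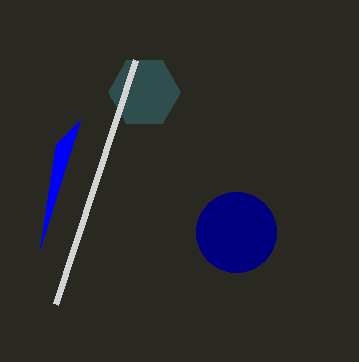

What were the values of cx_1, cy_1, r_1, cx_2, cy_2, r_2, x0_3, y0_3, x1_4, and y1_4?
cx_1 = 144
cy_1 = 92
r_1 = 36
cx_2 = 236
cy_2 = 232
r_2 = 40
x0_3 = 56
y0_3 = 304
x1_4 = 40
y1_4 = 248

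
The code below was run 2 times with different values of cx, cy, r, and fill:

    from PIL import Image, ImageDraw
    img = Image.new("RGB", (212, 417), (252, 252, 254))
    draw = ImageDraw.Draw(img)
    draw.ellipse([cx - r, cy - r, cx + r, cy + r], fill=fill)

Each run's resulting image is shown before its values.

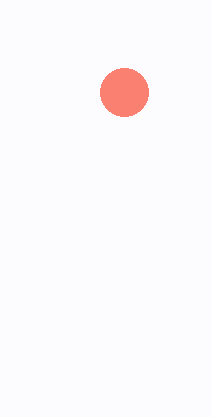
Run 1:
cx = 124
cy = 92
r = 24
fill = 'salmon'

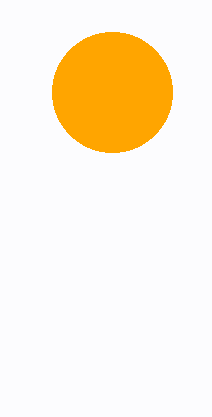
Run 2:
cx = 112; cy = 92; r = 60; fill = 'orange'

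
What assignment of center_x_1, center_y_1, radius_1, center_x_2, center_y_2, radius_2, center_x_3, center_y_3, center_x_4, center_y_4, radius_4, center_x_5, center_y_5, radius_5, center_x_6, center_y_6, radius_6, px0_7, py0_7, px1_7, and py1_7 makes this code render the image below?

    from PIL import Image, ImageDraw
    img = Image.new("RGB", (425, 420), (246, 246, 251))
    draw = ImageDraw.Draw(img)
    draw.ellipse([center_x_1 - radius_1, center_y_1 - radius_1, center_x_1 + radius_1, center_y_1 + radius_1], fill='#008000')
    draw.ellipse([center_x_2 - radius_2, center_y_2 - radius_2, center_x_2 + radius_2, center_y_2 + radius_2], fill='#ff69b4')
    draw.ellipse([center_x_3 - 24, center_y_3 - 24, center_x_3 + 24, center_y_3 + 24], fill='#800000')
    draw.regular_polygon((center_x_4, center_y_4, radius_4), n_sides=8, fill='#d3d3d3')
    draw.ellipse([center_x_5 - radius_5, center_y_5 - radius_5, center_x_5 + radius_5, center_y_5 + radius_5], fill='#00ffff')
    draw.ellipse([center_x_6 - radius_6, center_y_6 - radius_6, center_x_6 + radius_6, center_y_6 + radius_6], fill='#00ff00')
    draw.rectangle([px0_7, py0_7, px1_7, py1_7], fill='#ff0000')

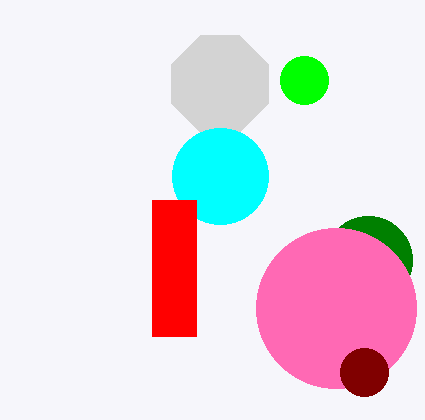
center_x_1 = 368; center_y_1 = 260; radius_1 = 44; center_x_2 = 336; center_y_2 = 308; radius_2 = 80; center_x_3 = 364; center_y_3 = 372; center_x_4 = 220; center_y_4 = 84; radius_4 = 52; center_x_5 = 220; center_y_5 = 176; radius_5 = 48; center_x_6 = 304; center_y_6 = 80; radius_6 = 24; px0_7 = 152; py0_7 = 200; px1_7 = 196; py1_7 = 336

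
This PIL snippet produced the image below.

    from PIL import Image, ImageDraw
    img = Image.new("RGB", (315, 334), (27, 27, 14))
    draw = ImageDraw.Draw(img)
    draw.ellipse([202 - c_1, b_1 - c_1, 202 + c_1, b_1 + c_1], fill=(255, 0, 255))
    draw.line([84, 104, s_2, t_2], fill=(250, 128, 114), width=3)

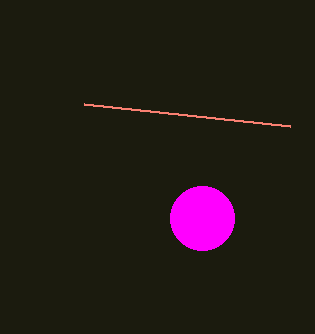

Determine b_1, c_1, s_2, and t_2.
b_1 = 218, c_1 = 32, s_2 = 290, t_2 = 126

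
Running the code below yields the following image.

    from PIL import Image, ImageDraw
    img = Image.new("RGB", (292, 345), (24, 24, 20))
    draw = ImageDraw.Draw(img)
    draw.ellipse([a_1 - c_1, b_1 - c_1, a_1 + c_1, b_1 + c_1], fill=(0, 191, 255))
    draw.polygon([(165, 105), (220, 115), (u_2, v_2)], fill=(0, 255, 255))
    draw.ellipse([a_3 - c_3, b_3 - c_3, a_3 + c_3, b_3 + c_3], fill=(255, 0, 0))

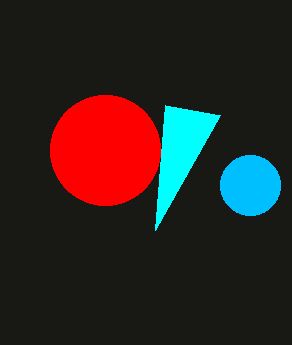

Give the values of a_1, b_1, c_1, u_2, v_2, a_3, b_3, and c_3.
a_1 = 250
b_1 = 185
c_1 = 30
u_2 = 155
v_2 = 230
a_3 = 105
b_3 = 150
c_3 = 55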